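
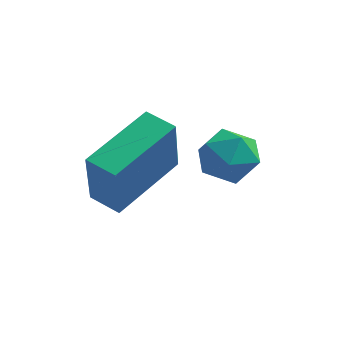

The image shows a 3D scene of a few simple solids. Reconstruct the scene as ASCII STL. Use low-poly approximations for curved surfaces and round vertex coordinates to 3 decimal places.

solid 
facet normal -0.895 0.420 0.151
outer loop
vertex 0.769 -0.248 -0.65
vertex 1.744 1.644 -0.136
vertex 0.711 0.254 -2.388
endloop
endfacet
facet normal -0.445 -0.864 -0.235
outer loop
vertex 1.516 -0.124 -2.524
vertex 0.769 -0.248 -0.65
vertex 0.711 0.254 -2.388
endloop
endfacet
facet normal -0.895 0.420 0.151
outer loop
vertex 0.711 0.254 -2.388
vertex 1.744 1.644 -0.136
vertex 1.686 2.146 -1.874
endloop
endfacet
facet normal -0.032 0.277 -0.960
outer loop
vertex 1.686 2.146 -1.874
vertex 1.516 -0.124 -2.524
vertex 0.711 0.254 -2.388
endloop
endfacet
facet normal 0.032 -0.277 0.960
outer loop
vertex 0.769 -0.248 -0.65
vertex 2.549 1.266 -0.272
vertex 1.744 1.644 -0.136
endloop
endfacet
facet normal -0.445 -0.864 -0.235
outer loop
vertex 1.574 -0.626 -0.786
vertex 0.769 -0.248 -0.65
vertex 1.516 -0.124 -2.524
endloop
endfacet
facet normal 0.032 -0.277 0.960
outer loop
vertex 1.574 -0.626 -0.786
vertex 2.549 1.266 -0.272
vertex 0.769 -0.248 -0.65
endloop
endfacet
facet normal 0.445 0.864 0.235
outer loop
vertex 1.744 1.644 -0.136
vertex 2.549 1.266 -0.272
vertex 1.686 2.146 -1.874
endloop
endfacet
facet normal -0.032 0.277 -0.960
outer loop
vertex 2.491 1.768 -2.01
vertex 1.516 -0.124 -2.524
vertex 1.686 2.146 -1.874
endloop
endfacet
facet normal 0.445 0.864 0.235
outer loop
vertex 1.686 2.146 -1.874
vertex 2.549 1.266 -0.272
vertex 2.491 1.768 -2.01
endloop
endfacet
facet normal 0.895 -0.420 -0.151
outer loop
vertex 2.491 1.768 -2.01
vertex 1.574 -0.626 -0.786
vertex 1.516 -0.124 -2.524
endloop
endfacet
facet normal 0.895 -0.420 -0.151
outer loop
vertex 2.549 1.266 -0.272
vertex 1.574 -0.626 -0.786
vertex 2.491 1.768 -2.01
endloop
endfacet
facet normal -0.250 0.090 0.964
outer loop
vertex 3.582 1.66 -0.464
vertex 3.358 0.838 -0.445
vertex 4.158 1.066 -0.259
endloop
endfacet
facet normal 0.276 0.541 0.794
outer loop
vertex 3.582 1.66 -0.464
vertex 4.158 1.066 -0.259
vertex 4.374 1.71 -0.773
endloop
endfacet
facet normal 0.043 0.963 0.267
outer loop
vertex 3.582 1.66 -0.464
vertex 4.374 1.71 -0.773
vertex 3.708 1.88 -1.277
endloop
endfacet
facet normal -0.627 0.771 0.112
outer loop
vertex 3.582 1.66 -0.464
vertex 3.708 1.88 -1.277
vertex 3.081 1.341 -1.074
endloop
endfacet
facet normal -0.808 0.233 0.542
outer loop
vertex 3.582 1.66 -0.464
vertex 3.081 1.341 -1.074
vertex 3.358 0.838 -0.445
endloop
endfacet
facet normal 0.824 0.157 0.544
outer loop
vertex 4.374 1.71 -0.773
vertex 4.158 1.066 -0.259
vertex 4.639 0.919 -0.946
endloop
endfacet
facet normal -0.027 -0.572 0.820
outer loop
vertex 4.158 1.066 -0.259
vertex 3.358 0.838 -0.445
vertex 4.012 0.38 -0.743
endloop
endfacet
facet normal -0.930 -0.341 0.137
outer loop
vertex 3.358 0.838 -0.445
vertex 3.081 1.341 -1.074
vertex 3.346 0.55 -1.247
endloop
endfacet
facet normal -0.637 0.530 -0.559
outer loop
vertex 3.081 1.341 -1.074
vertex 3.708 1.88 -1.277
vertex 3.562 1.194 -1.761
endloop
endfacet
facet normal 0.447 0.840 -0.308
outer loop
vertex 3.708 1.88 -1.277
vertex 4.374 1.71 -0.773
vertex 4.362 1.422 -1.575
endloop
endfacet
facet normal 0.627 -0.771 -0.112
outer loop
vertex 4.138 0.6 -1.556
vertex 4.639 0.919 -0.946
vertex 4.012 0.38 -0.743
endloop
endfacet
facet normal -0.043 -0.963 -0.267
outer loop
vertex 4.138 0.6 -1.556
vertex 4.012 0.38 -0.743
vertex 3.346 0.55 -1.247
endloop
endfacet
facet normal -0.276 -0.541 -0.794
outer loop
vertex 4.138 0.6 -1.556
vertex 3.346 0.55 -1.247
vertex 3.562 1.194 -1.761
endloop
endfacet
facet normal 0.250 -0.090 -0.964
outer loop
vertex 4.138 0.6 -1.556
vertex 3.562 1.194 -1.761
vertex 4.362 1.422 -1.575
endloop
endfacet
facet normal 0.808 -0.233 -0.542
outer loop
vertex 4.138 0.6 -1.556
vertex 4.362 1.422 -1.575
vertex 4.639 0.919 -0.946
endloop
endfacet
facet normal 0.637 -0.530 0.559
outer loop
vertex 4.012 0.38 -0.743
vertex 4.639 0.919 -0.946
vertex 4.158 1.066 -0.259
endloop
endfacet
facet normal -0.447 -0.840 0.308
outer loop
vertex 3.346 0.55 -1.247
vertex 4.012 0.38 -0.743
vertex 3.358 0.838 -0.445
endloop
endfacet
facet normal -0.824 -0.157 -0.544
outer loop
vertex 3.562 1.194 -1.761
vertex 3.346 0.55 -1.247
vertex 3.081 1.341 -1.074
endloop
endfacet
facet normal 0.027 0.572 -0.820
outer loop
vertex 4.362 1.422 -1.575
vertex 3.562 1.194 -1.761
vertex 3.708 1.88 -1.277
endloop
endfacet
facet normal 0.930 0.341 -0.137
outer loop
vertex 4.639 0.919 -0.946
vertex 4.362 1.422 -1.575
vertex 4.374 1.71 -0.773
endloop
endfacet

endsolid


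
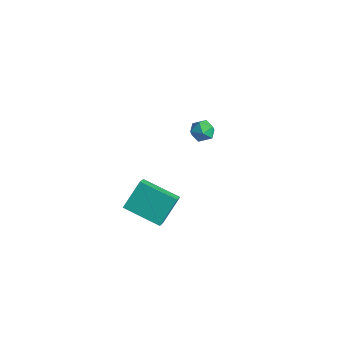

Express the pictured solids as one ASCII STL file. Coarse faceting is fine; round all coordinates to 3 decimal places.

solid 
facet normal -0.515 0.609 -0.604
outer loop
vertex 2.096 -2.942 3.215
vertex 3.609 -2.211 2.662
vertex 2.182 -3.931 2.145
endloop
endfacet
facet normal -0.855 -0.413 0.313
outer loop
vertex 2.671 -4.509 2.718
vertex 2.096 -2.942 3.215
vertex 2.182 -3.931 2.145
endloop
endfacet
facet normal -0.515 0.609 -0.604
outer loop
vertex 2.182 -3.931 2.145
vertex 3.609 -2.211 2.662
vertex 3.696 -3.2 1.591
endloop
endfacet
facet normal 0.059 -0.677 -0.733
outer loop
vertex 3.696 -3.2 1.591
vertex 2.671 -4.509 2.718
vertex 2.182 -3.931 2.145
endloop
endfacet
facet normal -0.059 0.677 0.733
outer loop
vertex 2.096 -2.942 3.215
vertex 4.098 -2.789 3.235
vertex 3.609 -2.211 2.662
endloop
endfacet
facet normal -0.856 -0.413 0.312
outer loop
vertex 2.584 -3.52 3.789
vertex 2.096 -2.942 3.215
vertex 2.671 -4.509 2.718
endloop
endfacet
facet normal -0.059 0.678 0.733
outer loop
vertex 2.584 -3.52 3.789
vertex 4.098 -2.789 3.235
vertex 2.096 -2.942 3.215
endloop
endfacet
facet normal 0.855 0.414 -0.313
outer loop
vertex 3.609 -2.211 2.662
vertex 4.098 -2.789 3.235
vertex 3.696 -3.2 1.591
endloop
endfacet
facet normal 0.060 -0.678 -0.733
outer loop
vertex 4.184 -3.778 2.165
vertex 2.671 -4.509 2.718
vertex 3.696 -3.2 1.591
endloop
endfacet
facet normal 0.856 0.412 -0.312
outer loop
vertex 3.696 -3.2 1.591
vertex 4.098 -2.789 3.235
vertex 4.184 -3.778 2.165
endloop
endfacet
facet normal 0.515 -0.609 0.604
outer loop
vertex 4.184 -3.778 2.165
vertex 2.584 -3.52 3.789
vertex 2.671 -4.509 2.718
endloop
endfacet
facet normal 0.515 -0.609 0.604
outer loop
vertex 4.098 -2.789 3.235
vertex 2.584 -3.52 3.789
vertex 4.184 -3.778 2.165
endloop
endfacet
facet normal -0.353 0.930 -0.107
outer loop
vertex 0.194 2.665 1.741
vertex -0.385 2.429 1.598
vertex -0.232 2.557 2.208
endloop
endfacet
facet normal 0.176 0.912 0.371
outer loop
vertex 0.194 2.665 1.741
vertex -0.232 2.557 2.208
vertex 0.384 2.403 2.294
endloop
endfacet
facet normal 0.757 0.651 0.048
outer loop
vertex 0.194 2.665 1.741
vertex 0.384 2.403 2.294
vertex 0.612 2.179 1.737
endloop
endfacet
facet normal 0.587 0.510 -0.628
outer loop
vertex 0.194 2.665 1.741
vertex 0.612 2.179 1.737
vertex 0.137 2.196 1.307
endloop
endfacet
facet normal -0.099 0.682 -0.724
outer loop
vertex 0.194 2.665 1.741
vertex 0.137 2.196 1.307
vertex -0.385 2.429 1.598
endloop
endfacet
facet normal -0.010 0.456 0.890
outer loop
vertex 0.384 2.403 2.294
vertex -0.232 2.557 2.208
vertex -0.077 2.004 2.493
endloop
endfacet
facet normal -0.866 0.486 0.115
outer loop
vertex -0.232 2.557 2.208
vertex -0.385 2.429 1.598
vertex -0.552 2.021 2.063
endloop
endfacet
facet normal -0.456 0.085 -0.886
outer loop
vertex -0.385 2.429 1.598
vertex 0.137 2.196 1.307
vertex -0.324 1.797 1.506
endloop
endfacet
facet normal 0.655 -0.193 -0.731
outer loop
vertex 0.137 2.196 1.307
vertex 0.612 2.179 1.737
vertex 0.292 1.643 1.592
endloop
endfacet
facet normal 0.930 0.036 0.366
outer loop
vertex 0.612 2.179 1.737
vertex 0.384 2.403 2.294
vertex 0.445 1.771 2.202
endloop
endfacet
facet normal -0.587 -0.510 0.628
outer loop
vertex -0.134 1.535 2.059
vertex -0.077 2.004 2.493
vertex -0.552 2.021 2.063
endloop
endfacet
facet normal -0.757 -0.651 -0.048
outer loop
vertex -0.134 1.535 2.059
vertex -0.552 2.021 2.063
vertex -0.324 1.797 1.506
endloop
endfacet
facet normal -0.176 -0.912 -0.371
outer loop
vertex -0.134 1.535 2.059
vertex -0.324 1.797 1.506
vertex 0.292 1.643 1.592
endloop
endfacet
facet normal 0.353 -0.930 0.107
outer loop
vertex -0.134 1.535 2.059
vertex 0.292 1.643 1.592
vertex 0.445 1.771 2.202
endloop
endfacet
facet normal 0.099 -0.682 0.724
outer loop
vertex -0.134 1.535 2.059
vertex 0.445 1.771 2.202
vertex -0.077 2.004 2.493
endloop
endfacet
facet normal -0.655 0.193 0.731
outer loop
vertex -0.552 2.021 2.063
vertex -0.077 2.004 2.493
vertex -0.232 2.557 2.208
endloop
endfacet
facet normal -0.930 -0.036 -0.366
outer loop
vertex -0.324 1.797 1.506
vertex -0.552 2.021 2.063
vertex -0.385 2.429 1.598
endloop
endfacet
facet normal 0.010 -0.456 -0.890
outer loop
vertex 0.292 1.643 1.592
vertex -0.324 1.797 1.506
vertex 0.137 2.196 1.307
endloop
endfacet
facet normal 0.866 -0.486 -0.115
outer loop
vertex 0.445 1.771 2.202
vertex 0.292 1.643 1.592
vertex 0.612 2.179 1.737
endloop
endfacet
facet normal 0.456 -0.085 0.886
outer loop
vertex -0.077 2.004 2.493
vertex 0.445 1.771 2.202
vertex 0.384 2.403 2.294
endloop
endfacet

endsolid


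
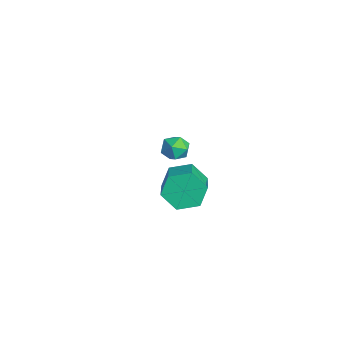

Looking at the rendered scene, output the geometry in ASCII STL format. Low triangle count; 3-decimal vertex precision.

solid 
facet normal -0.864 0.243 -0.441
outer loop
vertex 2.571 -2.715 2.052
vertex 2.039 -3.305 2.768
vertex 2.23 -2.271 2.964
endloop
endfacet
facet normal 0.390 0.877 -0.281
outer loop
vertex 2.571 -2.715 2.052
vertex 2.23 -2.271 2.964
vertex 4.454 -3.244 3.016
endloop
endfacet
facet normal 0.390 0.877 -0.281
outer loop
vertex 4.454 -3.244 3.016
vertex 2.23 -2.271 2.964
vertex 4.112 -2.8 3.927
endloop
endfacet
facet normal 0.863 -0.243 0.442
outer loop
vertex 4.454 -3.244 3.016
vertex 4.112 -2.8 3.927
vertex 3.921 -3.835 3.732
endloop
endfacet
facet normal -0.863 0.243 -0.442
outer loop
vertex 2.23 -2.271 2.964
vertex 2.039 -3.305 2.768
vertex 1.697 -2.861 3.68
endloop
endfacet
facet normal -0.081 0.798 0.597
outer loop
vertex 2.23 -2.271 2.964
vertex 1.697 -2.861 3.68
vertex 4.112 -2.8 3.927
endloop
endfacet
facet normal -0.081 0.797 0.598
outer loop
vertex 4.112 -2.8 3.927
vertex 1.697 -2.861 3.68
vertex 3.58 -3.391 4.643
endloop
endfacet
facet normal 0.864 -0.243 0.442
outer loop
vertex 4.112 -2.8 3.927
vertex 3.58 -3.391 4.643
vertex 3.921 -3.835 3.732
endloop
endfacet
facet normal -0.863 0.243 -0.442
outer loop
vertex 1.697 -2.861 3.68
vertex 2.039 -3.305 2.768
vertex 1.506 -3.896 3.484
endloop
endfacet
facet normal -0.471 -0.079 0.878
outer loop
vertex 1.697 -2.861 3.68
vertex 1.506 -3.896 3.484
vertex 3.58 -3.391 4.643
endloop
endfacet
facet normal -0.472 -0.079 0.878
outer loop
vertex 3.58 -3.391 4.643
vertex 1.506 -3.896 3.484
vertex 3.389 -4.425 4.448
endloop
endfacet
facet normal 0.864 -0.243 0.442
outer loop
vertex 3.58 -3.391 4.643
vertex 3.389 -4.425 4.448
vertex 3.921 -3.835 3.732
endloop
endfacet
facet normal -0.863 0.243 -0.442
outer loop
vertex 1.506 -3.896 3.484
vertex 2.039 -3.305 2.768
vertex 1.848 -4.34 2.573
endloop
endfacet
facet normal -0.390 -0.877 0.281
outer loop
vertex 1.506 -3.896 3.484
vertex 1.848 -4.34 2.573
vertex 3.389 -4.425 4.448
endloop
endfacet
facet normal -0.390 -0.877 0.281
outer loop
vertex 3.389 -4.425 4.448
vertex 1.848 -4.34 2.573
vertex 3.73 -4.869 3.536
endloop
endfacet
facet normal 0.864 -0.243 0.441
outer loop
vertex 3.389 -4.425 4.448
vertex 3.73 -4.869 3.536
vertex 3.921 -3.835 3.732
endloop
endfacet
facet normal -0.864 0.243 -0.442
outer loop
vertex 1.848 -4.34 2.573
vertex 2.039 -3.305 2.768
vertex 2.38 -3.749 1.857
endloop
endfacet
facet normal 0.082 -0.798 -0.598
outer loop
vertex 1.848 -4.34 2.573
vertex 2.38 -3.749 1.857
vertex 3.73 -4.869 3.536
endloop
endfacet
facet normal 0.081 -0.798 -0.597
outer loop
vertex 3.73 -4.869 3.536
vertex 2.38 -3.749 1.857
vertex 4.263 -4.279 2.82
endloop
endfacet
facet normal 0.863 -0.243 0.442
outer loop
vertex 3.73 -4.869 3.536
vertex 4.263 -4.279 2.82
vertex 3.921 -3.835 3.732
endloop
endfacet
facet normal -0.864 0.243 -0.442
outer loop
vertex 2.38 -3.749 1.857
vertex 2.039 -3.305 2.768
vertex 2.571 -2.715 2.052
endloop
endfacet
facet normal 0.471 0.079 -0.878
outer loop
vertex 2.38 -3.749 1.857
vertex 2.571 -2.715 2.052
vertex 4.263 -4.279 2.82
endloop
endfacet
facet normal 0.472 0.079 -0.878
outer loop
vertex 4.263 -4.279 2.82
vertex 2.571 -2.715 2.052
vertex 4.454 -3.244 3.016
endloop
endfacet
facet normal 0.863 -0.243 0.442
outer loop
vertex 4.263 -4.279 2.82
vertex 4.454 -3.244 3.016
vertex 3.921 -3.835 3.732
endloop
endfacet
facet normal -0.491 0.653 0.576
outer loop
vertex -2.737 -1.76 1.578
vertex -3.282 -2.33 1.76
vertex -2.622 -2.24 2.22
endloop
endfacet
facet normal 0.207 0.801 0.562
outer loop
vertex -2.737 -1.76 1.578
vertex -2.622 -2.24 2.22
vertex -2.001 -2.059 1.733
endloop
endfacet
facet normal 0.395 0.911 -0.118
outer loop
vertex -2.737 -1.76 1.578
vertex -2.001 -2.059 1.733
vertex -2.277 -2.038 0.972
endloop
endfacet
facet normal -0.188 0.831 -0.524
outer loop
vertex -2.737 -1.76 1.578
vertex -2.277 -2.038 0.972
vertex -3.069 -2.206 0.989
endloop
endfacet
facet normal -0.734 0.672 -0.095
outer loop
vertex -2.737 -1.76 1.578
vertex -3.069 -2.206 0.989
vertex -3.282 -2.33 1.76
endloop
endfacet
facet normal 0.559 0.227 0.797
outer loop
vertex -2.001 -2.059 1.733
vertex -2.622 -2.24 2.22
vertex -2.091 -2.814 2.011
endloop
endfacet
facet normal -0.571 -0.012 0.821
outer loop
vertex -2.622 -2.24 2.22
vertex -3.282 -2.33 1.76
vertex -2.883 -2.982 2.028
endloop
endfacet
facet normal -0.964 0.018 -0.264
outer loop
vertex -3.282 -2.33 1.76
vertex -3.069 -2.206 0.989
vertex -3.159 -2.961 1.267
endloop
endfacet
facet normal -0.079 0.276 -0.958
outer loop
vertex -3.069 -2.206 0.989
vertex -2.277 -2.038 0.972
vertex -2.538 -2.78 0.78
endloop
endfacet
facet normal 0.863 0.404 -0.302
outer loop
vertex -2.277 -2.038 0.972
vertex -2.001 -2.059 1.733
vertex -1.878 -2.69 1.24
endloop
endfacet
facet normal 0.188 -0.831 0.524
outer loop
vertex -2.423 -3.26 1.422
vertex -2.091 -2.814 2.011
vertex -2.883 -2.982 2.028
endloop
endfacet
facet normal -0.395 -0.911 0.118
outer loop
vertex -2.423 -3.26 1.422
vertex -2.883 -2.982 2.028
vertex -3.159 -2.961 1.267
endloop
endfacet
facet normal -0.207 -0.801 -0.562
outer loop
vertex -2.423 -3.26 1.422
vertex -3.159 -2.961 1.267
vertex -2.538 -2.78 0.78
endloop
endfacet
facet normal 0.491 -0.653 -0.576
outer loop
vertex -2.423 -3.26 1.422
vertex -2.538 -2.78 0.78
vertex -1.878 -2.69 1.24
endloop
endfacet
facet normal 0.734 -0.672 0.095
outer loop
vertex -2.423 -3.26 1.422
vertex -1.878 -2.69 1.24
vertex -2.091 -2.814 2.011
endloop
endfacet
facet normal 0.079 -0.276 0.958
outer loop
vertex -2.883 -2.982 2.028
vertex -2.091 -2.814 2.011
vertex -2.622 -2.24 2.22
endloop
endfacet
facet normal -0.863 -0.404 0.302
outer loop
vertex -3.159 -2.961 1.267
vertex -2.883 -2.982 2.028
vertex -3.282 -2.33 1.76
endloop
endfacet
facet normal -0.559 -0.227 -0.797
outer loop
vertex -2.538 -2.78 0.78
vertex -3.159 -2.961 1.267
vertex -3.069 -2.206 0.989
endloop
endfacet
facet normal 0.571 0.012 -0.821
outer loop
vertex -1.878 -2.69 1.24
vertex -2.538 -2.78 0.78
vertex -2.277 -2.038 0.972
endloop
endfacet
facet normal 0.964 -0.018 0.264
outer loop
vertex -2.091 -2.814 2.011
vertex -1.878 -2.69 1.24
vertex -2.001 -2.059 1.733
endloop
endfacet

endsolid


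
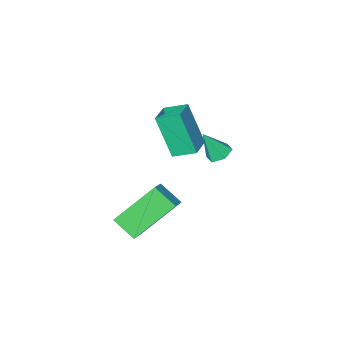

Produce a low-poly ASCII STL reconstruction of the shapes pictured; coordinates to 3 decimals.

solid 
facet normal -0.426 0.246 -0.871
outer loop
vertex -3.765 -0.926 -0.559
vertex -4.214 -1.134 -0.398
vertex -4.112 -0.632 -0.306
endloop
endfacet
facet normal 0.723 0.650 0.236
outer loop
vertex -3.765 -0.926 -0.559
vertex -4.112 -0.632 -0.306
vertex -3.706 -1.426 0.638
endloop
endfacet
facet normal -0.427 0.246 -0.870
outer loop
vertex -4.112 -0.632 -0.306
vertex -4.214 -1.134 -0.398
vertex -4.56 -0.84 -0.145
endloop
endfacet
facet normal -0.104 0.739 0.666
outer loop
vertex -4.112 -0.632 -0.306
vertex -4.56 -0.84 -0.145
vertex -3.706 -1.426 0.638
endloop
endfacet
facet normal -0.427 0.246 -0.870
outer loop
vertex -4.56 -0.84 -0.145
vertex -4.214 -1.134 -0.398
vertex -4.663 -1.341 -0.236
endloop
endfacet
facet normal -0.674 0.004 0.739
outer loop
vertex -4.56 -0.84 -0.145
vertex -4.663 -1.341 -0.236
vertex -3.706 -1.426 0.638
endloop
endfacet
facet normal -0.427 0.246 -0.870
outer loop
vertex -4.663 -1.341 -0.236
vertex -4.214 -1.134 -0.398
vertex -4.317 -1.635 -0.489
endloop
endfacet
facet normal -0.421 -0.823 0.381
outer loop
vertex -4.663 -1.341 -0.236
vertex -4.317 -1.635 -0.489
vertex -3.706 -1.426 0.638
endloop
endfacet
facet normal -0.427 0.246 -0.870
outer loop
vertex -4.317 -1.635 -0.489
vertex -4.214 -1.134 -0.398
vertex -3.868 -1.428 -0.651
endloop
endfacet
facet normal 0.403 -0.914 -0.049
outer loop
vertex -4.317 -1.635 -0.489
vertex -3.868 -1.428 -0.651
vertex -3.706 -1.426 0.638
endloop
endfacet
facet normal -0.426 0.247 -0.870
outer loop
vertex -3.868 -1.428 -0.651
vertex -4.214 -1.134 -0.398
vertex -3.765 -0.926 -0.559
endloop
endfacet
facet normal 0.976 -0.178 -0.122
outer loop
vertex -3.868 -1.428 -0.651
vertex -3.765 -0.926 -0.559
vertex -3.706 -1.426 0.638
endloop
endfacet
facet normal -0.650 0.659 0.378
outer loop
vertex -3.003 -1.278 2.608
vertex -2.293 -0.667 2.762
vertex -3.245 -0.586 0.986
endloop
endfacet
facet normal -0.748 -0.643 -0.163
outer loop
vertex -2.647 -1.193 0.638
vertex -3.003 -1.278 2.608
vertex -3.245 -0.586 0.986
endloop
endfacet
facet normal -0.649 0.660 0.378
outer loop
vertex -3.245 -0.586 0.986
vertex -2.293 -0.667 2.762
vertex -2.534 0.025 1.14
endloop
endfacet
facet normal -0.136 0.388 -0.911
outer loop
vertex -2.534 0.025 1.14
vertex -2.647 -1.193 0.638
vertex -3.245 -0.586 0.986
endloop
endfacet
facet normal 0.136 -0.388 0.911
outer loop
vertex -3.003 -1.278 2.608
vertex -1.695 -1.274 2.414
vertex -2.293 -0.667 2.762
endloop
endfacet
facet normal -0.749 -0.643 -0.163
outer loop
vertex -2.406 -1.885 2.26
vertex -3.003 -1.278 2.608
vertex -2.647 -1.193 0.638
endloop
endfacet
facet normal 0.136 -0.388 0.911
outer loop
vertex -2.406 -1.885 2.26
vertex -1.695 -1.274 2.414
vertex -3.003 -1.278 2.608
endloop
endfacet
facet normal 0.748 0.643 0.163
outer loop
vertex -2.293 -0.667 2.762
vertex -1.695 -1.274 2.414
vertex -2.534 0.025 1.14
endloop
endfacet
facet normal -0.136 0.388 -0.911
outer loop
vertex -1.937 -0.582 0.792
vertex -2.647 -1.193 0.638
vertex -2.534 0.025 1.14
endloop
endfacet
facet normal 0.748 0.643 0.163
outer loop
vertex -2.534 0.025 1.14
vertex -1.695 -1.274 2.414
vertex -1.937 -0.582 0.792
endloop
endfacet
facet normal 0.650 -0.660 -0.378
outer loop
vertex -1.937 -0.582 0.792
vertex -2.406 -1.885 2.26
vertex -2.647 -1.193 0.638
endloop
endfacet
facet normal 0.649 -0.660 -0.378
outer loop
vertex -1.695 -1.274 2.414
vertex -2.406 -1.885 2.26
vertex -1.937 -0.582 0.792
endloop
endfacet
facet normal -0.696 0.195 0.691
outer loop
vertex -1.276 -0.634 -0.589
vertex -1.602 0.18 -1.148
vertex -1.812 -1.124 -0.991
endloop
endfacet
facet normal 0.313 -0.783 0.537
outer loop
vertex -0.398 -1.52 -2.392
vertex -1.276 -0.634 -0.589
vertex -1.812 -1.124 -0.991
endloop
endfacet
facet normal -0.696 0.195 0.691
outer loop
vertex -1.812 -1.124 -0.991
vertex -1.602 0.18 -1.148
vertex -2.138 -0.31 -1.55
endloop
endfacet
facet normal -0.645 -0.591 -0.484
outer loop
vertex -2.138 -0.31 -1.55
vertex -0.398 -1.52 -2.392
vertex -1.812 -1.124 -0.991
endloop
endfacet
facet normal 0.645 0.591 0.484
outer loop
vertex -1.276 -0.634 -0.589
vertex -0.188 -0.216 -2.549
vertex -1.602 0.18 -1.148
endloop
endfacet
facet normal 0.313 -0.783 0.537
outer loop
vertex 0.138 -1.03 -1.99
vertex -1.276 -0.634 -0.589
vertex -0.398 -1.52 -2.392
endloop
endfacet
facet normal 0.645 0.591 0.484
outer loop
vertex 0.138 -1.03 -1.99
vertex -0.188 -0.216 -2.549
vertex -1.276 -0.634 -0.589
endloop
endfacet
facet normal -0.313 0.783 -0.537
outer loop
vertex -1.602 0.18 -1.148
vertex -0.188 -0.216 -2.549
vertex -2.138 -0.31 -1.55
endloop
endfacet
facet normal -0.645 -0.591 -0.484
outer loop
vertex -0.724 -0.706 -2.951
vertex -0.398 -1.52 -2.392
vertex -2.138 -0.31 -1.55
endloop
endfacet
facet normal -0.313 0.783 -0.537
outer loop
vertex -2.138 -0.31 -1.55
vertex -0.188 -0.216 -2.549
vertex -0.724 -0.706 -2.951
endloop
endfacet
facet normal 0.696 -0.195 -0.691
outer loop
vertex -0.724 -0.706 -2.951
vertex 0.138 -1.03 -1.99
vertex -0.398 -1.52 -2.392
endloop
endfacet
facet normal 0.696 -0.195 -0.691
outer loop
vertex -0.188 -0.216 -2.549
vertex 0.138 -1.03 -1.99
vertex -0.724 -0.706 -2.951
endloop
endfacet

endsolid


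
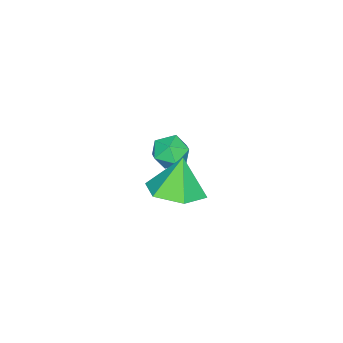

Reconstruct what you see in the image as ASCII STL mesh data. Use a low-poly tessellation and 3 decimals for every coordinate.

solid 
facet normal -0.715 0.499 0.489
outer loop
vertex -3.086 0.529 -3.394
vertex -2.787 0.266 -2.689
vertex -2.52 0.961 -3.008
endloop
endfacet
facet normal -0.549 0.827 -0.121
outer loop
vertex -3.086 0.529 -3.394
vertex -2.52 0.961 -3.008
vertex -2.481 0.869 -3.811
endloop
endfacet
facet normal -0.659 0.367 -0.656
outer loop
vertex -3.086 0.529 -3.394
vertex -2.481 0.869 -3.811
vertex -2.723 0.117 -3.989
endloop
endfacet
facet normal -0.894 -0.245 -0.376
outer loop
vertex -3.086 0.529 -3.394
vertex -2.723 0.117 -3.989
vertex -2.912 -0.256 -3.296
endloop
endfacet
facet normal -0.929 -0.164 0.333
outer loop
vertex -3.086 0.529 -3.394
vertex -2.912 -0.256 -3.296
vertex -2.787 0.266 -2.689
endloop
endfacet
facet normal 0.148 0.983 -0.106
outer loop
vertex -2.481 0.869 -3.811
vertex -2.52 0.961 -3.008
vertex -1.808 0.816 -3.364
endloop
endfacet
facet normal -0.121 0.452 0.884
outer loop
vertex -2.52 0.961 -3.008
vertex -2.787 0.266 -2.689
vertex -1.997 0.443 -2.671
endloop
endfacet
facet normal -0.467 -0.621 0.630
outer loop
vertex -2.787 0.266 -2.689
vertex -2.912 -0.256 -3.296
vertex -2.239 -0.309 -2.849
endloop
endfacet
facet normal -0.411 -0.751 -0.516
outer loop
vertex -2.912 -0.256 -3.296
vertex -2.723 0.117 -3.989
vertex -2.2 -0.401 -3.652
endloop
endfacet
facet normal -0.032 0.240 -0.970
outer loop
vertex -2.723 0.117 -3.989
vertex -2.481 0.869 -3.811
vertex -1.933 0.294 -3.971
endloop
endfacet
facet normal 0.894 0.245 0.376
outer loop
vertex -1.634 0.031 -3.266
vertex -1.808 0.816 -3.364
vertex -1.997 0.443 -2.671
endloop
endfacet
facet normal 0.659 -0.367 0.656
outer loop
vertex -1.634 0.031 -3.266
vertex -1.997 0.443 -2.671
vertex -2.239 -0.309 -2.849
endloop
endfacet
facet normal 0.549 -0.827 0.121
outer loop
vertex -1.634 0.031 -3.266
vertex -2.239 -0.309 -2.849
vertex -2.2 -0.401 -3.652
endloop
endfacet
facet normal 0.715 -0.499 -0.489
outer loop
vertex -1.634 0.031 -3.266
vertex -2.2 -0.401 -3.652
vertex -1.933 0.294 -3.971
endloop
endfacet
facet normal 0.929 0.164 -0.333
outer loop
vertex -1.634 0.031 -3.266
vertex -1.933 0.294 -3.971
vertex -1.808 0.816 -3.364
endloop
endfacet
facet normal 0.411 0.751 0.516
outer loop
vertex -1.997 0.443 -2.671
vertex -1.808 0.816 -3.364
vertex -2.52 0.961 -3.008
endloop
endfacet
facet normal 0.032 -0.240 0.970
outer loop
vertex -2.239 -0.309 -2.849
vertex -1.997 0.443 -2.671
vertex -2.787 0.266 -2.689
endloop
endfacet
facet normal -0.148 -0.983 0.106
outer loop
vertex -2.2 -0.401 -3.652
vertex -2.239 -0.309 -2.849
vertex -2.912 -0.256 -3.296
endloop
endfacet
facet normal 0.121 -0.452 -0.884
outer loop
vertex -1.933 0.294 -3.971
vertex -2.2 -0.401 -3.652
vertex -2.723 0.117 -3.989
endloop
endfacet
facet normal 0.467 0.621 -0.630
outer loop
vertex -1.808 0.816 -3.364
vertex -1.933 0.294 -3.971
vertex -2.481 0.869 -3.811
endloop
endfacet
facet normal 0.308 -0.001 -0.952
outer loop
vertex 2.497 3.623 -0.875
vertex 1.739 2.879 -1.119
vertex 1.505 3.941 -1.196
endloop
endfacet
facet normal 0.070 0.809 0.584
outer loop
vertex 2.497 3.623 -0.875
vertex 1.505 3.941 -1.196
vertex 1.281 2.881 0.299
endloop
endfacet
facet normal 0.308 -0.001 -0.952
outer loop
vertex 1.505 3.941 -1.196
vertex 1.739 2.879 -1.119
vertex 0.747 3.197 -1.44
endloop
endfacet
facet normal -0.713 0.618 0.331
outer loop
vertex 1.505 3.941 -1.196
vertex 0.747 3.197 -1.44
vertex 1.281 2.881 0.299
endloop
endfacet
facet normal 0.308 -0.001 -0.952
outer loop
vertex 0.747 3.197 -1.44
vertex 1.739 2.879 -1.119
vertex 0.981 2.135 -1.363
endloop
endfacet
facet normal -0.948 -0.190 0.256
outer loop
vertex 0.747 3.197 -1.44
vertex 0.981 2.135 -1.363
vertex 1.281 2.881 0.299
endloop
endfacet
facet normal 0.308 -0.001 -0.952
outer loop
vertex 0.981 2.135 -1.363
vertex 1.739 2.879 -1.119
vertex 1.973 1.817 -1.042
endloop
endfacet
facet normal -0.399 -0.807 0.434
outer loop
vertex 0.981 2.135 -1.363
vertex 1.973 1.817 -1.042
vertex 1.281 2.881 0.299
endloop
endfacet
facet normal 0.308 -0.001 -0.952
outer loop
vertex 1.973 1.817 -1.042
vertex 1.739 2.879 -1.119
vertex 2.731 2.561 -0.798
endloop
endfacet
facet normal 0.384 -0.617 0.687
outer loop
vertex 1.973 1.817 -1.042
vertex 2.731 2.561 -0.798
vertex 1.281 2.881 0.299
endloop
endfacet
facet normal 0.308 -0.001 -0.952
outer loop
vertex 2.731 2.561 -0.798
vertex 1.739 2.879 -1.119
vertex 2.497 3.623 -0.875
endloop
endfacet
facet normal 0.619 0.192 0.762
outer loop
vertex 2.731 2.561 -0.798
vertex 2.497 3.623 -0.875
vertex 1.281 2.881 0.299
endloop
endfacet

endsolid


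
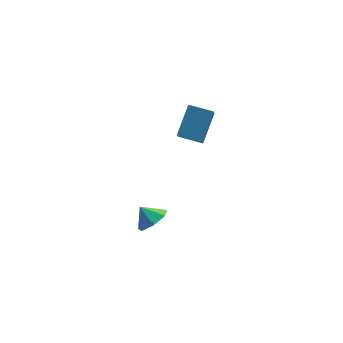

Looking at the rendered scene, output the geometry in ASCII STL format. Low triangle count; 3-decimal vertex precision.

solid 
facet normal -0.360 -0.555 0.750
outer loop
vertex 1.956 -0.486 3.992
vertex 0.965 0.462 4.218
vertex 0.752 -1.438 2.709
endloop
endfacet
facet normal 0.713 -0.682 -0.163
outer loop
vertex 1.215 -0.722 1.742
vertex 1.956 -0.486 3.992
vertex 0.752 -1.438 2.709
endloop
endfacet
facet normal -0.359 -0.555 0.750
outer loop
vertex 0.752 -1.438 2.709
vertex 0.965 0.462 4.218
vertex -0.239 -0.49 2.936
endloop
endfacet
facet normal -0.602 -0.476 -0.641
outer loop
vertex -0.239 -0.49 2.936
vertex 1.215 -0.722 1.742
vertex 0.752 -1.438 2.709
endloop
endfacet
facet normal 0.602 0.476 0.641
outer loop
vertex 1.956 -0.486 3.992
vertex 1.428 1.178 3.251
vertex 0.965 0.462 4.218
endloop
endfacet
facet normal 0.713 -0.682 -0.163
outer loop
vertex 2.419 0.23 3.024
vertex 1.956 -0.486 3.992
vertex 1.215 -0.722 1.742
endloop
endfacet
facet normal 0.602 0.476 0.640
outer loop
vertex 2.419 0.23 3.024
vertex 1.428 1.178 3.251
vertex 1.956 -0.486 3.992
endloop
endfacet
facet normal -0.713 0.682 0.163
outer loop
vertex 0.965 0.462 4.218
vertex 1.428 1.178 3.251
vertex -0.239 -0.49 2.936
endloop
endfacet
facet normal -0.602 -0.477 -0.641
outer loop
vertex 0.224 0.226 1.968
vertex 1.215 -0.722 1.742
vertex -0.239 -0.49 2.936
endloop
endfacet
facet normal -0.713 0.682 0.163
outer loop
vertex -0.239 -0.49 2.936
vertex 1.428 1.178 3.251
vertex 0.224 0.226 1.968
endloop
endfacet
facet normal 0.360 0.555 -0.750
outer loop
vertex 0.224 0.226 1.968
vertex 2.419 0.23 3.024
vertex 1.215 -0.722 1.742
endloop
endfacet
facet normal 0.360 0.555 -0.750
outer loop
vertex 1.428 1.178 3.251
vertex 2.419 0.23 3.024
vertex 0.224 0.226 1.968
endloop
endfacet
facet normal 0.359 -0.624 -0.695
outer loop
vertex -0.998 0.211 -4.355
vertex -1.704 -0.469 -4.109
vertex -1.753 0.269 -4.797
endloop
endfacet
facet normal 0.060 0.998 0.028
outer loop
vertex -0.998 0.211 -4.355
vertex -1.753 0.269 -4.797
vertex -2.116 0.249 -3.311
endloop
endfacet
facet normal 0.359 -0.623 -0.694
outer loop
vertex -1.753 0.269 -4.797
vertex -1.704 -0.469 -4.109
vertex -2.47 -0.229 -4.721
endloop
endfacet
facet normal -0.575 0.808 -0.130
outer loop
vertex -1.753 0.269 -4.797
vertex -2.47 -0.229 -4.721
vertex -2.116 0.249 -3.311
endloop
endfacet
facet normal 0.359 -0.624 -0.694
outer loop
vertex -2.47 -0.229 -4.721
vertex -1.704 -0.469 -4.109
vertex -2.61 -0.907 -4.184
endloop
endfacet
facet normal -0.944 0.302 0.135
outer loop
vertex -2.47 -0.229 -4.721
vertex -2.61 -0.907 -4.184
vertex -2.116 0.249 -3.311
endloop
endfacet
facet normal 0.359 -0.624 -0.694
outer loop
vertex -2.61 -0.907 -4.184
vertex -1.704 -0.469 -4.109
vertex -2.068 -1.255 -3.591
endloop
endfacet
facet normal -0.770 -0.140 0.622
outer loop
vertex -2.61 -0.907 -4.184
vertex -2.068 -1.255 -3.591
vertex -2.116 0.249 -3.311
endloop
endfacet
facet normal 0.359 -0.624 -0.694
outer loop
vertex -2.068 -1.255 -3.591
vertex -1.704 -0.469 -4.109
vertex -1.251 -1.011 -3.388
endloop
endfacet
facet normal -0.184 -0.186 0.965
outer loop
vertex -2.068 -1.255 -3.591
vertex -1.251 -1.011 -3.388
vertex -2.116 0.249 -3.311
endloop
endfacet
facet normal 0.359 -0.624 -0.694
outer loop
vertex -1.251 -1.011 -3.388
vertex -1.704 -0.469 -4.109
vertex -0.775 -0.359 -3.728
endloop
endfacet
facet normal 0.373 0.200 0.906
outer loop
vertex -1.251 -1.011 -3.388
vertex -0.775 -0.359 -3.728
vertex -2.116 0.249 -3.311
endloop
endfacet
facet normal 0.359 -0.624 -0.695
outer loop
vertex -0.775 -0.359 -3.728
vertex -1.704 -0.469 -4.109
vertex -0.998 0.211 -4.355
endloop
endfacet
facet normal 0.482 0.727 0.489
outer loop
vertex -0.775 -0.359 -3.728
vertex -0.998 0.211 -4.355
vertex -2.116 0.249 -3.311
endloop
endfacet

endsolid


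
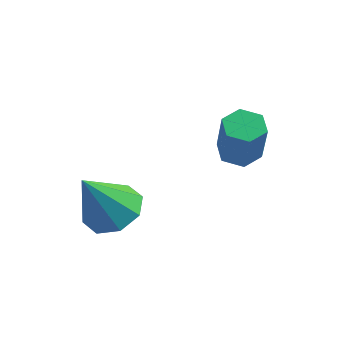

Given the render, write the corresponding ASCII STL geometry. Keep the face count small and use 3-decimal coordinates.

solid 
facet normal -0.222 0.279 -0.934
outer loop
vertex 2.182 2.928 -0.395
vertex 1.738 3.495 -0.12
vertex 2.485 3.623 -0.259
endloop
endfacet
facet normal 0.892 -0.328 -0.310
outer loop
vertex 2.182 2.928 -0.395
vertex 2.485 3.623 -0.259
vertex 2.585 2.419 1.305
endloop
endfacet
facet normal 0.892 -0.329 -0.310
outer loop
vertex 2.585 2.419 1.305
vertex 2.485 3.623 -0.259
vertex 2.888 3.113 1.441
endloop
endfacet
facet normal 0.222 -0.280 0.934
outer loop
vertex 2.585 2.419 1.305
vertex 2.888 3.113 1.441
vertex 2.142 2.985 1.58
endloop
endfacet
facet normal -0.222 0.280 -0.934
outer loop
vertex 2.485 3.623 -0.259
vertex 1.738 3.495 -0.12
vertex 2.042 4.189 0.016
endloop
endfacet
facet normal 0.787 0.617 -0.002
outer loop
vertex 2.485 3.623 -0.259
vertex 2.042 4.189 0.016
vertex 2.888 3.113 1.441
endloop
endfacet
facet normal 0.787 0.616 -0.002
outer loop
vertex 2.888 3.113 1.441
vertex 2.042 4.189 0.016
vertex 2.445 3.68 1.716
endloop
endfacet
facet normal 0.222 -0.280 0.934
outer loop
vertex 2.888 3.113 1.441
vertex 2.445 3.68 1.716
vertex 2.142 2.985 1.58
endloop
endfacet
facet normal -0.222 0.280 -0.934
outer loop
vertex 2.042 4.189 0.016
vertex 1.738 3.495 -0.12
vertex 1.295 4.061 0.155
endloop
endfacet
facet normal -0.105 0.946 0.308
outer loop
vertex 2.042 4.189 0.016
vertex 1.295 4.061 0.155
vertex 2.445 3.68 1.716
endloop
endfacet
facet normal -0.105 0.946 0.308
outer loop
vertex 2.445 3.68 1.716
vertex 1.295 4.061 0.155
vertex 1.698 3.552 1.855
endloop
endfacet
facet normal 0.222 -0.279 0.934
outer loop
vertex 2.445 3.68 1.716
vertex 1.698 3.552 1.855
vertex 2.142 2.985 1.58
endloop
endfacet
facet normal -0.222 0.280 -0.934
outer loop
vertex 1.295 4.061 0.155
vertex 1.738 3.495 -0.12
vertex 0.992 3.367 0.019
endloop
endfacet
facet normal -0.892 0.329 0.310
outer loop
vertex 1.295 4.061 0.155
vertex 0.992 3.367 0.019
vertex 1.698 3.552 1.855
endloop
endfacet
facet normal -0.892 0.328 0.310
outer loop
vertex 1.698 3.552 1.855
vertex 0.992 3.367 0.019
vertex 1.395 2.857 1.719
endloop
endfacet
facet normal 0.222 -0.279 0.934
outer loop
vertex 1.698 3.552 1.855
vertex 1.395 2.857 1.719
vertex 2.142 2.985 1.58
endloop
endfacet
facet normal -0.222 0.280 -0.934
outer loop
vertex 0.992 3.367 0.019
vertex 1.738 3.495 -0.12
vertex 1.435 2.8 -0.256
endloop
endfacet
facet normal -0.788 -0.616 0.002
outer loop
vertex 0.992 3.367 0.019
vertex 1.435 2.8 -0.256
vertex 1.395 2.857 1.719
endloop
endfacet
facet normal -0.787 -0.617 0.002
outer loop
vertex 1.395 2.857 1.719
vertex 1.435 2.8 -0.256
vertex 1.838 2.291 1.444
endloop
endfacet
facet normal 0.222 -0.280 0.934
outer loop
vertex 1.395 2.857 1.719
vertex 1.838 2.291 1.444
vertex 2.142 2.985 1.58
endloop
endfacet
facet normal -0.222 0.279 -0.934
outer loop
vertex 1.435 2.8 -0.256
vertex 1.738 3.495 -0.12
vertex 2.182 2.928 -0.395
endloop
endfacet
facet normal 0.105 -0.946 -0.308
outer loop
vertex 1.435 2.8 -0.256
vertex 2.182 2.928 -0.395
vertex 1.838 2.291 1.444
endloop
endfacet
facet normal 0.105 -0.946 -0.308
outer loop
vertex 1.838 2.291 1.444
vertex 2.182 2.928 -0.395
vertex 2.585 2.419 1.305
endloop
endfacet
facet normal 0.222 -0.280 0.934
outer loop
vertex 1.838 2.291 1.444
vertex 2.585 2.419 1.305
vertex 2.142 2.985 1.58
endloop
endfacet
facet normal 0.246 0.434 -0.867
outer loop
vertex -0.229 -0.975 -1.628
vertex -0.941 -0.174 -1.429
vertex 0.115 -0.339 -1.212
endloop
endfacet
facet normal 0.694 -0.617 0.370
outer loop
vertex -0.229 -0.975 -1.628
vertex 0.115 -0.339 -1.212
vertex -1.479 -1.126 0.469
endloop
endfacet
facet normal 0.246 0.434 -0.867
outer loop
vertex 0.115 -0.339 -1.212
vertex -0.941 -0.174 -1.429
vertex -0.16 0.394 -0.923
endloop
endfacet
facet normal 0.725 0.001 0.688
outer loop
vertex 0.115 -0.339 -1.212
vertex -0.16 0.394 -0.923
vertex -1.479 -1.126 0.469
endloop
endfacet
facet normal 0.246 0.434 -0.867
outer loop
vertex -0.16 0.394 -0.923
vertex -0.941 -0.174 -1.429
vertex -0.892 0.794 -0.93
endloop
endfacet
facet normal 0.272 0.511 0.815
outer loop
vertex -0.16 0.394 -0.923
vertex -0.892 0.794 -0.93
vertex -1.479 -1.126 0.469
endloop
endfacet
facet normal 0.245 0.434 -0.867
outer loop
vertex -0.892 0.794 -0.93
vertex -0.941 -0.174 -1.429
vertex -1.653 0.626 -1.229
endloop
endfacet
facet normal -0.402 0.616 0.677
outer loop
vertex -0.892 0.794 -0.93
vertex -1.653 0.626 -1.229
vertex -1.479 -1.126 0.469
endloop
endfacet
facet normal 0.246 0.435 -0.866
outer loop
vertex -1.653 0.626 -1.229
vertex -0.941 -0.174 -1.429
vertex -1.996 -0.01 -1.646
endloop
endfacet
facet normal -0.900 0.254 0.354
outer loop
vertex -1.653 0.626 -1.229
vertex -1.996 -0.01 -1.646
vertex -1.479 -1.126 0.469
endloop
endfacet
facet normal 0.246 0.434 -0.867
outer loop
vertex -1.996 -0.01 -1.646
vertex -0.941 -0.174 -1.429
vertex -1.721 -0.742 -1.935
endloop
endfacet
facet normal -0.931 -0.364 0.036
outer loop
vertex -1.996 -0.01 -1.646
vertex -1.721 -0.742 -1.935
vertex -1.479 -1.126 0.469
endloop
endfacet
facet normal 0.246 0.434 -0.867
outer loop
vertex -1.721 -0.742 -1.935
vertex -0.941 -0.174 -1.429
vertex -0.989 -1.142 -1.928
endloop
endfacet
facet normal -0.477 -0.874 -0.092
outer loop
vertex -1.721 -0.742 -1.935
vertex -0.989 -1.142 -1.928
vertex -1.479 -1.126 0.469
endloop
endfacet
facet normal 0.247 0.434 -0.866
outer loop
vertex -0.989 -1.142 -1.928
vertex -0.941 -0.174 -1.429
vertex -0.229 -0.975 -1.628
endloop
endfacet
facet normal 0.197 -0.979 0.047
outer loop
vertex -0.989 -1.142 -1.928
vertex -0.229 -0.975 -1.628
vertex -1.479 -1.126 0.469
endloop
endfacet

endsolid


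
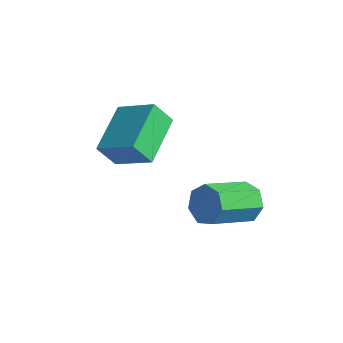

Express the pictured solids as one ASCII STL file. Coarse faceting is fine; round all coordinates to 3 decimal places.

solid 
facet normal -0.359 -0.443 0.822
outer loop
vertex -1.876 -0.998 3.585
vertex -3.35 -1.284 2.787
vertex -1.143 -2.865 2.898
endloop
endfacet
facet normal 0.867 0.168 0.469
outer loop
vertex -0.73 -2.356 1.953
vertex -1.876 -0.998 3.585
vertex -1.143 -2.865 2.898
endloop
endfacet
facet normal -0.359 -0.443 0.821
outer loop
vertex -1.143 -2.865 2.898
vertex -3.35 -1.284 2.787
vertex -2.616 -3.151 2.1
endloop
endfacet
facet normal 0.346 -0.881 -0.323
outer loop
vertex -2.616 -3.151 2.1
vertex -0.73 -2.356 1.953
vertex -1.143 -2.865 2.898
endloop
endfacet
facet normal -0.346 0.881 0.323
outer loop
vertex -1.876 -0.998 3.585
vertex -2.937 -0.775 1.842
vertex -3.35 -1.284 2.787
endloop
endfacet
facet normal 0.867 0.168 0.469
outer loop
vertex -1.464 -0.489 2.64
vertex -1.876 -0.998 3.585
vertex -0.73 -2.356 1.953
endloop
endfacet
facet normal -0.346 0.881 0.323
outer loop
vertex -1.464 -0.489 2.64
vertex -2.937 -0.775 1.842
vertex -1.876 -0.998 3.585
endloop
endfacet
facet normal -0.867 -0.168 -0.469
outer loop
vertex -3.35 -1.284 2.787
vertex -2.937 -0.775 1.842
vertex -2.616 -3.151 2.1
endloop
endfacet
facet normal 0.346 -0.881 -0.324
outer loop
vertex -2.204 -2.642 1.155
vertex -0.73 -2.356 1.953
vertex -2.616 -3.151 2.1
endloop
endfacet
facet normal -0.867 -0.168 -0.469
outer loop
vertex -2.616 -3.151 2.1
vertex -2.937 -0.775 1.842
vertex -2.204 -2.642 1.155
endloop
endfacet
facet normal 0.359 0.443 -0.821
outer loop
vertex -2.204 -2.642 1.155
vertex -1.464 -0.489 2.64
vertex -0.73 -2.356 1.953
endloop
endfacet
facet normal 0.359 0.443 -0.821
outer loop
vertex -2.937 -0.775 1.842
vertex -1.464 -0.489 2.64
vertex -2.204 -2.642 1.155
endloop
endfacet
facet normal 0.172 0.885 -0.433
outer loop
vertex 2.289 -0.472 -0.736
vertex 1.643 -0.14 -0.315
vertex 2.45 -0.185 -0.086
endloop
endfacet
facet normal 0.960 -0.249 -0.128
outer loop
vertex 2.289 -0.472 -0.736
vertex 2.45 -0.185 -0.086
vertex 1.944 -2.251 0.133
endloop
endfacet
facet normal 0.960 -0.249 -0.126
outer loop
vertex 1.944 -2.251 0.133
vertex 2.45 -0.185 -0.086
vertex 2.104 -1.964 0.784
endloop
endfacet
facet normal -0.171 -0.885 0.432
outer loop
vertex 1.944 -2.251 0.133
vertex 2.104 -1.964 0.784
vertex 1.297 -1.92 0.555
endloop
endfacet
facet normal 0.172 0.885 -0.432
outer loop
vertex 2.45 -0.185 -0.086
vertex 1.643 -0.14 -0.315
vertex 2.003 0.135 0.392
endloop
endfacet
facet normal 0.771 0.153 0.619
outer loop
vertex 2.45 -0.185 -0.086
vertex 2.003 0.135 0.392
vertex 2.104 -1.964 0.784
endloop
endfacet
facet normal 0.771 0.153 0.619
outer loop
vertex 2.104 -1.964 0.784
vertex 2.003 0.135 0.392
vertex 1.657 -1.644 1.262
endloop
endfacet
facet normal -0.171 -0.885 0.433
outer loop
vertex 2.104 -1.964 0.784
vertex 1.657 -1.644 1.262
vertex 1.297 -1.92 0.555
endloop
endfacet
facet normal 0.172 0.885 -0.432
outer loop
vertex 2.003 0.135 0.392
vertex 1.643 -0.14 -0.315
vertex 1.285 0.248 0.338
endloop
endfacet
facet normal 0.002 0.439 0.898
outer loop
vertex 2.003 0.135 0.392
vertex 1.285 0.248 0.338
vertex 1.657 -1.644 1.262
endloop
endfacet
facet normal 0.002 0.439 0.898
outer loop
vertex 1.657 -1.644 1.262
vertex 1.285 0.248 0.338
vertex 0.939 -1.531 1.208
endloop
endfacet
facet normal -0.172 -0.885 0.433
outer loop
vertex 1.657 -1.644 1.262
vertex 0.939 -1.531 1.208
vertex 1.297 -1.92 0.555
endloop
endfacet
facet normal 0.171 0.885 -0.432
outer loop
vertex 1.285 0.248 0.338
vertex 1.643 -0.14 -0.315
vertex 0.836 0.068 -0.208
endloop
endfacet
facet normal -0.769 0.395 0.502
outer loop
vertex 1.285 0.248 0.338
vertex 0.836 0.068 -0.208
vertex 0.939 -1.531 1.208
endloop
endfacet
facet normal -0.770 0.395 0.502
outer loop
vertex 0.939 -1.531 1.208
vertex 0.836 0.068 -0.208
vertex 0.491 -1.711 0.662
endloop
endfacet
facet normal -0.172 -0.885 0.433
outer loop
vertex 0.939 -1.531 1.208
vertex 0.491 -1.711 0.662
vertex 1.297 -1.92 0.555
endloop
endfacet
facet normal 0.171 0.885 -0.433
outer loop
vertex 0.836 0.068 -0.208
vertex 1.643 -0.14 -0.315
vertex 0.995 -0.269 -0.834
endloop
endfacet
facet normal -0.961 0.053 -0.273
outer loop
vertex 0.836 0.068 -0.208
vertex 0.995 -0.269 -0.834
vertex 0.491 -1.711 0.662
endloop
endfacet
facet normal -0.961 0.053 -0.272
outer loop
vertex 0.491 -1.711 0.662
vertex 0.995 -0.269 -0.834
vertex 0.65 -2.048 0.035
endloop
endfacet
facet normal -0.172 -0.885 0.432
outer loop
vertex 0.491 -1.711 0.662
vertex 0.65 -2.048 0.035
vertex 1.297 -1.92 0.555
endloop
endfacet
facet normal 0.171 0.885 -0.433
outer loop
vertex 0.995 -0.269 -0.834
vertex 1.643 -0.14 -0.315
vertex 1.642 -0.509 -1.069
endloop
endfacet
facet normal -0.428 -0.328 -0.842
outer loop
vertex 0.995 -0.269 -0.834
vertex 1.642 -0.509 -1.069
vertex 0.65 -2.048 0.035
endloop
endfacet
facet normal -0.428 -0.328 -0.842
outer loop
vertex 0.65 -2.048 0.035
vertex 1.642 -0.509 -1.069
vertex 1.296 -2.288 -0.2
endloop
endfacet
facet normal -0.172 -0.885 0.432
outer loop
vertex 0.65 -2.048 0.035
vertex 1.296 -2.288 -0.2
vertex 1.297 -1.92 0.555
endloop
endfacet
facet normal 0.172 0.885 -0.433
outer loop
vertex 1.642 -0.509 -1.069
vertex 1.643 -0.14 -0.315
vertex 2.289 -0.472 -0.736
endloop
endfacet
facet normal 0.426 -0.463 -0.777
outer loop
vertex 1.642 -0.509 -1.069
vertex 2.289 -0.472 -0.736
vertex 1.296 -2.288 -0.2
endloop
endfacet
facet normal 0.426 -0.462 -0.778
outer loop
vertex 1.296 -2.288 -0.2
vertex 2.289 -0.472 -0.736
vertex 1.944 -2.251 0.133
endloop
endfacet
facet normal -0.171 -0.886 0.432
outer loop
vertex 1.296 -2.288 -0.2
vertex 1.944 -2.251 0.133
vertex 1.297 -1.92 0.555
endloop
endfacet

endsolid


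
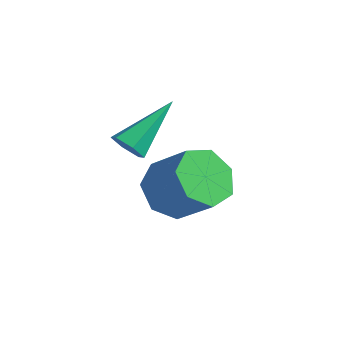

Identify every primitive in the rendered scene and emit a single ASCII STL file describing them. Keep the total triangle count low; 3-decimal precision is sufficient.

solid 
facet normal -0.728 0.017 -0.686
outer loop
vertex -3.046 1.26 -0.121
vertex -3.651 1.775 0.534
vertex -2.989 2.151 -0.159
endloop
endfacet
facet normal 0.683 -0.075 -0.727
outer loop
vertex -3.046 1.26 -0.121
vertex -2.989 2.151 -0.159
vertex -1.824 1.23 1.03
endloop
endfacet
facet normal 0.682 -0.075 -0.727
outer loop
vertex -1.824 1.23 1.03
vertex -2.989 2.151 -0.159
vertex -1.766 2.122 0.992
endloop
endfacet
facet normal 0.728 -0.018 0.685
outer loop
vertex -1.824 1.23 1.03
vertex -1.766 2.122 0.992
vertex -2.429 1.745 1.686
endloop
endfacet
facet normal -0.728 0.017 -0.686
outer loop
vertex -2.989 2.151 -0.159
vertex -3.651 1.775 0.534
vertex -3.431 2.759 0.325
endloop
endfacet
facet normal 0.475 0.733 -0.487
outer loop
vertex -2.989 2.151 -0.159
vertex -3.431 2.759 0.325
vertex -1.766 2.122 0.992
endloop
endfacet
facet normal 0.475 0.734 -0.485
outer loop
vertex -1.766 2.122 0.992
vertex -3.431 2.759 0.325
vertex -2.208 2.729 1.477
endloop
endfacet
facet normal 0.728 -0.018 0.686
outer loop
vertex -1.766 2.122 0.992
vertex -2.208 2.729 1.477
vertex -2.429 1.745 1.686
endloop
endfacet
facet normal -0.728 0.017 -0.685
outer loop
vertex -3.431 2.759 0.325
vertex -3.651 1.775 0.534
vertex -4.038 2.626 0.967
endloop
endfacet
facet normal -0.089 0.989 0.120
outer loop
vertex -3.431 2.759 0.325
vertex -4.038 2.626 0.967
vertex -2.208 2.729 1.477
endloop
endfacet
facet normal -0.089 0.989 0.120
outer loop
vertex -2.208 2.729 1.477
vertex -4.038 2.626 0.967
vertex -2.816 2.596 2.119
endloop
endfacet
facet normal 0.728 -0.018 0.686
outer loop
vertex -2.208 2.729 1.477
vertex -2.816 2.596 2.119
vertex -2.429 1.745 1.686
endloop
endfacet
facet normal -0.728 0.018 -0.686
outer loop
vertex -4.038 2.626 0.967
vertex -3.651 1.775 0.534
vertex -4.355 1.852 1.283
endloop
endfacet
facet normal -0.587 0.500 0.636
outer loop
vertex -4.038 2.626 0.967
vertex -4.355 1.852 1.283
vertex -2.816 2.596 2.119
endloop
endfacet
facet normal -0.587 0.499 0.637
outer loop
vertex -2.816 2.596 2.119
vertex -4.355 1.852 1.283
vertex -3.132 1.822 2.434
endloop
endfacet
facet normal 0.728 -0.018 0.686
outer loop
vertex -2.816 2.596 2.119
vertex -3.132 1.822 2.434
vertex -2.429 1.745 1.686
endloop
endfacet
facet normal -0.728 0.017 -0.686
outer loop
vertex -4.355 1.852 1.283
vertex -3.651 1.775 0.534
vertex -4.141 1.02 1.035
endloop
endfacet
facet normal -0.643 -0.366 0.673
outer loop
vertex -4.355 1.852 1.283
vertex -4.141 1.02 1.035
vertex -3.132 1.822 2.434
endloop
endfacet
facet normal -0.643 -0.365 0.673
outer loop
vertex -3.132 1.822 2.434
vertex -4.141 1.02 1.035
vertex -2.919 0.99 2.187
endloop
endfacet
facet normal 0.728 -0.017 0.686
outer loop
vertex -3.132 1.822 2.434
vertex -2.919 0.99 2.187
vertex -2.429 1.745 1.686
endloop
endfacet
facet normal -0.728 0.018 -0.685
outer loop
vertex -4.141 1.02 1.035
vertex -3.651 1.775 0.534
vertex -3.559 0.757 0.41
endloop
endfacet
facet normal -0.214 -0.956 0.202
outer loop
vertex -4.141 1.02 1.035
vertex -3.559 0.757 0.41
vertex -2.919 0.99 2.187
endloop
endfacet
facet normal -0.214 -0.956 0.202
outer loop
vertex -2.919 0.99 2.187
vertex -3.559 0.757 0.41
vertex -2.336 0.727 1.562
endloop
endfacet
facet normal 0.728 -0.017 0.686
outer loop
vertex -2.919 0.99 2.187
vertex -2.336 0.727 1.562
vertex -2.429 1.745 1.686
endloop
endfacet
facet normal -0.727 0.018 -0.686
outer loop
vertex -3.559 0.757 0.41
vertex -3.651 1.775 0.534
vertex -3.046 1.26 -0.121
endloop
endfacet
facet normal 0.375 -0.826 -0.420
outer loop
vertex -3.559 0.757 0.41
vertex -3.046 1.26 -0.121
vertex -2.336 0.727 1.562
endloop
endfacet
facet normal 0.375 -0.826 -0.420
outer loop
vertex -2.336 0.727 1.562
vertex -3.046 1.26 -0.121
vertex -1.824 1.23 1.03
endloop
endfacet
facet normal 0.728 -0.017 0.685
outer loop
vertex -2.336 0.727 1.562
vertex -1.824 1.23 1.03
vertex -2.429 1.745 1.686
endloop
endfacet
facet normal -0.163 -0.840 -0.517
outer loop
vertex -3.417 -0.265 3.763
vertex -3.811 0.018 3.428
vertex -3.243 0.006 3.268
endloop
endfacet
facet normal 0.952 -0.070 0.297
outer loop
vertex -3.417 -0.265 3.763
vertex -3.243 0.006 3.268
vertex -3.489 1.682 4.452
endloop
endfacet
facet normal -0.163 -0.840 -0.517
outer loop
vertex -3.243 0.006 3.268
vertex -3.811 0.018 3.428
vertex -3.638 0.289 2.933
endloop
endfacet
facet normal 0.743 0.456 -0.491
outer loop
vertex -3.243 0.006 3.268
vertex -3.638 0.289 2.933
vertex -3.489 1.682 4.452
endloop
endfacet
facet normal -0.163 -0.840 -0.517
outer loop
vertex -3.638 0.289 2.933
vertex -3.811 0.018 3.428
vertex -4.206 0.301 3.093
endloop
endfacet
facet normal -0.170 0.735 -0.657
outer loop
vertex -3.638 0.289 2.933
vertex -4.206 0.301 3.093
vertex -3.489 1.682 4.452
endloop
endfacet
facet normal -0.163 -0.840 -0.518
outer loop
vertex -4.206 0.301 3.093
vertex -3.811 0.018 3.428
vertex -4.379 0.03 3.587
endloop
endfacet
facet normal -0.872 0.489 -0.037
outer loop
vertex -4.206 0.301 3.093
vertex -4.379 0.03 3.587
vertex -3.489 1.682 4.452
endloop
endfacet
facet normal -0.163 -0.840 -0.518
outer loop
vertex -4.379 0.03 3.587
vertex -3.811 0.018 3.428
vertex -3.985 -0.253 3.922
endloop
endfacet
facet normal -0.662 -0.035 0.749
outer loop
vertex -4.379 0.03 3.587
vertex -3.985 -0.253 3.922
vertex -3.489 1.682 4.452
endloop
endfacet
facet normal -0.163 -0.840 -0.518
outer loop
vertex -3.985 -0.253 3.922
vertex -3.811 0.018 3.428
vertex -3.417 -0.265 3.763
endloop
endfacet
facet normal 0.250 -0.315 0.916
outer loop
vertex -3.985 -0.253 3.922
vertex -3.417 -0.265 3.763
vertex -3.489 1.682 4.452
endloop
endfacet

endsolid


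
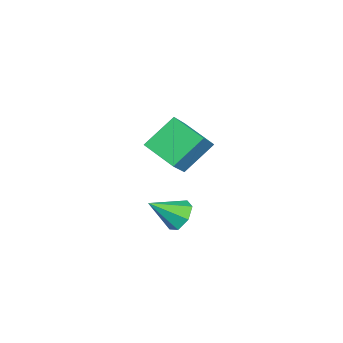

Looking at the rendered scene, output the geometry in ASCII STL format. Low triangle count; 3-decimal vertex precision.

solid 
facet normal -0.191 0.790 -0.583
outer loop
vertex 3.628 -0.312 -0.142
vertex 3.35 0.089 0.492
vertex 4.098 0.06 0.208
endloop
endfacet
facet normal 0.725 -0.601 -0.335
outer loop
vertex 3.628 -0.312 -0.142
vertex 4.098 0.06 0.208
vertex 3.65 -1.149 1.408
endloop
endfacet
facet normal -0.191 0.788 -0.585
outer loop
vertex 4.098 0.06 0.208
vertex 3.35 0.089 0.492
vertex 4.005 0.455 0.771
endloop
endfacet
facet normal 0.963 -0.117 0.241
outer loop
vertex 4.098 0.06 0.208
vertex 4.005 0.455 0.771
vertex 3.65 -1.149 1.408
endloop
endfacet
facet normal -0.192 0.789 -0.584
outer loop
vertex 4.005 0.455 0.771
vertex 3.35 0.089 0.492
vertex 3.419 0.574 1.124
endloop
endfacet
facet normal 0.535 0.207 0.819
outer loop
vertex 4.005 0.455 0.771
vertex 3.419 0.574 1.124
vertex 3.65 -1.149 1.408
endloop
endfacet
facet normal -0.190 0.789 -0.585
outer loop
vertex 3.419 0.574 1.124
vertex 3.35 0.089 0.492
vertex 2.781 0.329 1.001
endloop
endfacet
facet normal -0.235 0.127 0.964
outer loop
vertex 3.419 0.574 1.124
vertex 2.781 0.329 1.001
vertex 3.65 -1.149 1.408
endloop
endfacet
facet normal -0.190 0.789 -0.584
outer loop
vertex 2.781 0.329 1.001
vertex 3.35 0.089 0.492
vertex 2.572 -0.097 0.494
endloop
endfacet
facet normal -0.769 -0.296 0.566
outer loop
vertex 2.781 0.329 1.001
vertex 2.572 -0.097 0.494
vertex 3.65 -1.149 1.408
endloop
endfacet
facet normal -0.190 0.790 -0.583
outer loop
vertex 2.572 -0.097 0.494
vertex 3.35 0.089 0.492
vertex 2.949 -0.382 -0.015
endloop
endfacet
facet normal -0.663 -0.745 -0.074
outer loop
vertex 2.572 -0.097 0.494
vertex 2.949 -0.382 -0.015
vertex 3.65 -1.149 1.408
endloop
endfacet
facet normal -0.190 0.790 -0.583
outer loop
vertex 2.949 -0.382 -0.015
vertex 3.35 0.089 0.492
vertex 3.628 -0.312 -0.142
endloop
endfacet
facet normal 0.002 -0.880 -0.475
outer loop
vertex 2.949 -0.382 -0.015
vertex 3.628 -0.312 -0.142
vertex 3.65 -1.149 1.408
endloop
endfacet
facet normal -0.709 0.194 -0.678
outer loop
vertex -2.717 -0.125 1.863
vertex -1.775 1.162 1.247
vertex -1.885 -1.314 0.652
endloop
endfacet
facet normal -0.551 -0.753 0.360
outer loop
vertex -0.545 -1.682 1.933
vertex -2.717 -0.125 1.863
vertex -1.885 -1.314 0.652
endloop
endfacet
facet normal -0.709 0.194 -0.678
outer loop
vertex -1.885 -1.314 0.652
vertex -1.775 1.162 1.247
vertex -0.943 -0.027 0.036
endloop
endfacet
facet normal 0.440 -0.629 -0.641
outer loop
vertex -0.943 -0.027 0.036
vertex -0.545 -1.682 1.933
vertex -1.885 -1.314 0.652
endloop
endfacet
facet normal -0.440 0.629 0.641
outer loop
vertex -2.717 -0.125 1.863
vertex -0.435 0.794 2.528
vertex -1.775 1.162 1.247
endloop
endfacet
facet normal -0.551 -0.753 0.360
outer loop
vertex -1.377 -0.493 3.144
vertex -2.717 -0.125 1.863
vertex -0.545 -1.682 1.933
endloop
endfacet
facet normal -0.440 0.629 0.641
outer loop
vertex -1.377 -0.493 3.144
vertex -0.435 0.794 2.528
vertex -2.717 -0.125 1.863
endloop
endfacet
facet normal 0.551 0.753 -0.360
outer loop
vertex -1.775 1.162 1.247
vertex -0.435 0.794 2.528
vertex -0.943 -0.027 0.036
endloop
endfacet
facet normal 0.440 -0.629 -0.641
outer loop
vertex 0.397 -0.395 1.317
vertex -0.545 -1.682 1.933
vertex -0.943 -0.027 0.036
endloop
endfacet
facet normal 0.551 0.753 -0.360
outer loop
vertex -0.943 -0.027 0.036
vertex -0.435 0.794 2.528
vertex 0.397 -0.395 1.317
endloop
endfacet
facet normal 0.709 -0.194 0.678
outer loop
vertex 0.397 -0.395 1.317
vertex -1.377 -0.493 3.144
vertex -0.545 -1.682 1.933
endloop
endfacet
facet normal 0.709 -0.194 0.678
outer loop
vertex -0.435 0.794 2.528
vertex -1.377 -0.493 3.144
vertex 0.397 -0.395 1.317
endloop
endfacet

endsolid


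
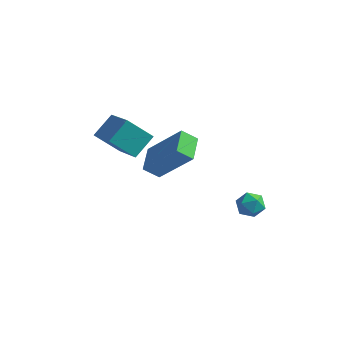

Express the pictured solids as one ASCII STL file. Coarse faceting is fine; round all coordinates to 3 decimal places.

solid 
facet normal -0.682 0.578 -0.448
outer loop
vertex -3.938 -3.69 -0.243
vertex -3.643 -2.806 0.448
vertex -3.04 -3.306 -1.116
endloop
endfacet
facet normal -0.254 -0.762 -0.596
outer loop
vertex -1.777 -4.374 -0.288
vertex -3.938 -3.69 -0.243
vertex -3.04 -3.306 -1.116
endloop
endfacet
facet normal -0.683 0.577 -0.448
outer loop
vertex -3.04 -3.306 -1.116
vertex -3.643 -2.806 0.448
vertex -2.746 -2.422 -0.425
endloop
endfacet
facet normal 0.685 0.293 -0.667
outer loop
vertex -2.746 -2.422 -0.425
vertex -1.777 -4.374 -0.288
vertex -3.04 -3.306 -1.116
endloop
endfacet
facet normal -0.685 -0.293 0.667
outer loop
vertex -3.938 -3.69 -0.243
vertex -2.38 -3.874 1.276
vertex -3.643 -2.806 0.448
endloop
endfacet
facet normal -0.254 -0.762 -0.596
outer loop
vertex -2.674 -4.758 0.585
vertex -3.938 -3.69 -0.243
vertex -1.777 -4.374 -0.288
endloop
endfacet
facet normal -0.685 -0.294 0.667
outer loop
vertex -2.674 -4.758 0.585
vertex -2.38 -3.874 1.276
vertex -3.938 -3.69 -0.243
endloop
endfacet
facet normal 0.254 0.762 0.596
outer loop
vertex -3.643 -2.806 0.448
vertex -2.38 -3.874 1.276
vertex -2.746 -2.422 -0.425
endloop
endfacet
facet normal 0.685 0.293 -0.667
outer loop
vertex -1.482 -3.49 0.403
vertex -1.777 -4.374 -0.288
vertex -2.746 -2.422 -0.425
endloop
endfacet
facet normal 0.253 0.762 0.596
outer loop
vertex -2.746 -2.422 -0.425
vertex -2.38 -3.874 1.276
vertex -1.482 -3.49 0.403
endloop
endfacet
facet normal 0.683 -0.578 0.447
outer loop
vertex -1.482 -3.49 0.403
vertex -2.674 -4.758 0.585
vertex -1.777 -4.374 -0.288
endloop
endfacet
facet normal 0.683 -0.577 0.448
outer loop
vertex -2.38 -3.874 1.276
vertex -2.674 -4.758 0.585
vertex -1.482 -3.49 0.403
endloop
endfacet
facet normal -0.807 0.397 0.438
outer loop
vertex 1.207 -1.891 -3.539
vertex 1.567 -1.683 -3.064
vertex 1.471 -1.319 -3.571
endloop
endfacet
facet normal -0.879 0.390 -0.274
outer loop
vertex 1.207 -1.891 -3.539
vertex 1.471 -1.319 -3.571
vertex 1.464 -1.692 -4.08
endloop
endfacet
facet normal -0.821 -0.286 -0.495
outer loop
vertex 1.207 -1.891 -3.539
vertex 1.464 -1.692 -4.08
vertex 1.555 -2.286 -3.888
endloop
endfacet
facet normal -0.712 -0.697 0.079
outer loop
vertex 1.207 -1.891 -3.539
vertex 1.555 -2.286 -3.888
vertex 1.619 -2.28 -3.26
endloop
endfacet
facet normal -0.704 -0.276 0.654
outer loop
vertex 1.207 -1.891 -3.539
vertex 1.619 -2.28 -3.26
vertex 1.567 -1.683 -3.064
endloop
endfacet
facet normal -0.339 0.761 -0.553
outer loop
vertex 1.464 -1.692 -4.08
vertex 1.471 -1.319 -3.571
vertex 1.981 -1.36 -3.94
endloop
endfacet
facet normal -0.222 0.772 0.596
outer loop
vertex 1.471 -1.319 -3.571
vertex 1.567 -1.683 -3.064
vertex 2.045 -1.354 -3.312
endloop
endfacet
facet normal -0.054 -0.316 0.947
outer loop
vertex 1.567 -1.683 -3.064
vertex 1.619 -2.28 -3.26
vertex 2.136 -1.948 -3.12
endloop
endfacet
facet normal -0.068 -0.998 0.016
outer loop
vertex 1.619 -2.28 -3.26
vertex 1.555 -2.286 -3.888
vertex 2.129 -2.321 -3.629
endloop
endfacet
facet normal -0.244 -0.332 -0.911
outer loop
vertex 1.555 -2.286 -3.888
vertex 1.464 -1.692 -4.08
vertex 2.033 -1.957 -4.136
endloop
endfacet
facet normal 0.712 0.697 -0.079
outer loop
vertex 2.393 -1.749 -3.661
vertex 1.981 -1.36 -3.94
vertex 2.045 -1.354 -3.312
endloop
endfacet
facet normal 0.821 0.286 0.495
outer loop
vertex 2.393 -1.749 -3.661
vertex 2.045 -1.354 -3.312
vertex 2.136 -1.948 -3.12
endloop
endfacet
facet normal 0.879 -0.390 0.274
outer loop
vertex 2.393 -1.749 -3.661
vertex 2.136 -1.948 -3.12
vertex 2.129 -2.321 -3.629
endloop
endfacet
facet normal 0.807 -0.397 -0.438
outer loop
vertex 2.393 -1.749 -3.661
vertex 2.129 -2.321 -3.629
vertex 2.033 -1.957 -4.136
endloop
endfacet
facet normal 0.704 0.276 -0.654
outer loop
vertex 2.393 -1.749 -3.661
vertex 2.033 -1.957 -4.136
vertex 1.981 -1.36 -3.94
endloop
endfacet
facet normal 0.068 0.998 -0.016
outer loop
vertex 2.045 -1.354 -3.312
vertex 1.981 -1.36 -3.94
vertex 1.471 -1.319 -3.571
endloop
endfacet
facet normal 0.244 0.332 0.911
outer loop
vertex 2.136 -1.948 -3.12
vertex 2.045 -1.354 -3.312
vertex 1.567 -1.683 -3.064
endloop
endfacet
facet normal 0.339 -0.761 0.553
outer loop
vertex 2.129 -2.321 -3.629
vertex 2.136 -1.948 -3.12
vertex 1.619 -2.28 -3.26
endloop
endfacet
facet normal 0.222 -0.772 -0.596
outer loop
vertex 2.033 -1.957 -4.136
vertex 2.129 -2.321 -3.629
vertex 1.555 -2.286 -3.888
endloop
endfacet
facet normal 0.054 0.316 -0.947
outer loop
vertex 1.981 -1.36 -3.94
vertex 2.033 -1.957 -4.136
vertex 1.464 -1.692 -4.08
endloop
endfacet
facet normal -0.673 -0.012 -0.740
outer loop
vertex -2.35 -2.75 -2.345
vertex -2.705 -1.656 -2.04
vertex -1.802 -2.432 -2.849
endloop
endfacet
facet normal 0.299 -0.920 -0.256
outer loop
vertex -0.355 -2.404 -1.26
vertex -2.35 -2.75 -2.345
vertex -1.802 -2.432 -2.849
endloop
endfacet
facet normal -0.673 -0.013 -0.739
outer loop
vertex -1.802 -2.432 -2.849
vertex -2.705 -1.656 -2.04
vertex -2.157 -1.337 -2.545
endloop
endfacet
facet normal 0.677 0.392 -0.623
outer loop
vertex -2.157 -1.337 -2.545
vertex -0.355 -2.404 -1.26
vertex -1.802 -2.432 -2.849
endloop
endfacet
facet normal -0.676 -0.393 0.623
outer loop
vertex -2.35 -2.75 -2.345
vertex -1.258 -1.628 -0.451
vertex -2.705 -1.656 -2.04
endloop
endfacet
facet normal 0.299 -0.919 -0.256
outer loop
vertex -0.903 -2.723 -0.755
vertex -2.35 -2.75 -2.345
vertex -0.355 -2.404 -1.26
endloop
endfacet
facet normal -0.677 -0.392 0.623
outer loop
vertex -0.903 -2.723 -0.755
vertex -1.258 -1.628 -0.451
vertex -2.35 -2.75 -2.345
endloop
endfacet
facet normal -0.299 0.919 0.256
outer loop
vertex -2.705 -1.656 -2.04
vertex -1.258 -1.628 -0.451
vertex -2.157 -1.337 -2.545
endloop
endfacet
facet normal 0.677 0.393 -0.623
outer loop
vertex -0.71 -1.31 -0.955
vertex -0.355 -2.404 -1.26
vertex -2.157 -1.337 -2.545
endloop
endfacet
facet normal -0.298 0.920 0.256
outer loop
vertex -2.157 -1.337 -2.545
vertex -1.258 -1.628 -0.451
vertex -0.71 -1.31 -0.955
endloop
endfacet
facet normal 0.674 0.013 0.739
outer loop
vertex -0.71 -1.31 -0.955
vertex -0.903 -2.723 -0.755
vertex -0.355 -2.404 -1.26
endloop
endfacet
facet normal 0.673 0.013 0.740
outer loop
vertex -1.258 -1.628 -0.451
vertex -0.903 -2.723 -0.755
vertex -0.71 -1.31 -0.955
endloop
endfacet

endsolid


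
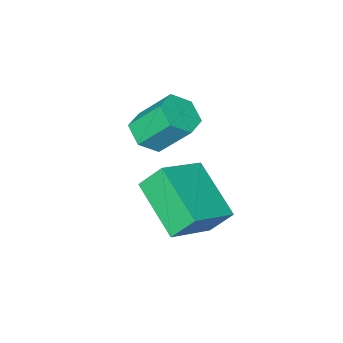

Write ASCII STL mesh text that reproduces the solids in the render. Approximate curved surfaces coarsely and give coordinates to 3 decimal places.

solid 
facet normal 0.364 -0.541 -0.759
outer loop
vertex -2.656 -1.587 0.886
vertex -3.18 -1.367 0.478
vertex -2.582 -1.004 0.506
endloop
endfacet
facet normal 0.925 0.117 0.360
outer loop
vertex -2.656 -1.587 0.886
vertex -2.582 -1.004 0.506
vertex -3.176 -0.813 1.97
endloop
endfacet
facet normal 0.925 0.117 0.360
outer loop
vertex -3.176 -0.813 1.97
vertex -2.582 -1.004 0.506
vertex -3.102 -0.23 1.59
endloop
endfacet
facet normal -0.364 0.541 0.759
outer loop
vertex -3.176 -0.813 1.97
vertex -3.102 -0.23 1.59
vertex -3.7 -0.593 1.562
endloop
endfacet
facet normal 0.364 -0.541 -0.758
outer loop
vertex -2.582 -1.004 0.506
vertex -3.18 -1.367 0.478
vertex -3.106 -0.784 0.097
endloop
endfacet
facet normal 0.554 0.780 -0.291
outer loop
vertex -2.582 -1.004 0.506
vertex -3.106 -0.784 0.097
vertex -3.102 -0.23 1.59
endloop
endfacet
facet normal 0.554 0.780 -0.291
outer loop
vertex -3.102 -0.23 1.59
vertex -3.106 -0.784 0.097
vertex -3.626 -0.01 1.181
endloop
endfacet
facet normal -0.364 0.541 0.758
outer loop
vertex -3.102 -0.23 1.59
vertex -3.626 -0.01 1.181
vertex -3.7 -0.593 1.562
endloop
endfacet
facet normal 0.363 -0.542 -0.758
outer loop
vertex -3.106 -0.784 0.097
vertex -3.18 -1.367 0.478
vertex -3.704 -1.147 0.07
endloop
endfacet
facet normal -0.372 0.662 -0.651
outer loop
vertex -3.106 -0.784 0.097
vertex -3.704 -1.147 0.07
vertex -3.626 -0.01 1.181
endloop
endfacet
facet normal -0.372 0.662 -0.651
outer loop
vertex -3.626 -0.01 1.181
vertex -3.704 -1.147 0.07
vertex -4.224 -0.373 1.154
endloop
endfacet
facet normal -0.363 0.542 0.758
outer loop
vertex -3.626 -0.01 1.181
vertex -4.224 -0.373 1.154
vertex -3.7 -0.593 1.562
endloop
endfacet
facet normal 0.364 -0.541 -0.759
outer loop
vertex -3.704 -1.147 0.07
vertex -3.18 -1.367 0.478
vertex -3.778 -1.73 0.45
endloop
endfacet
facet normal -0.925 -0.117 -0.360
outer loop
vertex -3.704 -1.147 0.07
vertex -3.778 -1.73 0.45
vertex -4.224 -0.373 1.154
endloop
endfacet
facet normal -0.925 -0.117 -0.360
outer loop
vertex -4.224 -0.373 1.154
vertex -3.778 -1.73 0.45
vertex -4.298 -0.956 1.534
endloop
endfacet
facet normal -0.364 0.541 0.759
outer loop
vertex -4.224 -0.373 1.154
vertex -4.298 -0.956 1.534
vertex -3.7 -0.593 1.562
endloop
endfacet
facet normal 0.364 -0.541 -0.758
outer loop
vertex -3.778 -1.73 0.45
vertex -3.18 -1.367 0.478
vertex -3.254 -1.95 0.859
endloop
endfacet
facet normal -0.554 -0.780 0.291
outer loop
vertex -3.778 -1.73 0.45
vertex -3.254 -1.95 0.859
vertex -4.298 -0.956 1.534
endloop
endfacet
facet normal -0.554 -0.780 0.291
outer loop
vertex -4.298 -0.956 1.534
vertex -3.254 -1.95 0.859
vertex -3.774 -1.176 1.943
endloop
endfacet
facet normal -0.364 0.541 0.758
outer loop
vertex -4.298 -0.956 1.534
vertex -3.774 -1.176 1.943
vertex -3.7 -0.593 1.562
endloop
endfacet
facet normal 0.363 -0.542 -0.758
outer loop
vertex -3.254 -1.95 0.859
vertex -3.18 -1.367 0.478
vertex -2.656 -1.587 0.886
endloop
endfacet
facet normal 0.372 -0.662 0.651
outer loop
vertex -3.254 -1.95 0.859
vertex -2.656 -1.587 0.886
vertex -3.774 -1.176 1.943
endloop
endfacet
facet normal 0.372 -0.662 0.651
outer loop
vertex -3.774 -1.176 1.943
vertex -2.656 -1.587 0.886
vertex -3.176 -0.813 1.97
endloop
endfacet
facet normal -0.363 0.542 0.758
outer loop
vertex -3.774 -1.176 1.943
vertex -3.176 -0.813 1.97
vertex -3.7 -0.593 1.562
endloop
endfacet
facet normal -0.428 0.454 0.782
outer loop
vertex -2.876 -0.308 -0.143
vertex -2.737 1.415 -1.067
vertex -4.327 -0.543 -0.8
endloop
endfacet
facet normal -0.071 -0.879 0.471
outer loop
vertex -3.883 -1.015 -1.613
vertex -2.876 -0.308 -0.143
vertex -4.327 -0.543 -0.8
endloop
endfacet
facet normal -0.427 0.454 0.782
outer loop
vertex -4.327 -0.543 -0.8
vertex -2.737 1.415 -1.067
vertex -4.188 1.18 -1.723
endloop
endfacet
facet normal -0.901 -0.146 -0.408
outer loop
vertex -4.188 1.18 -1.723
vertex -3.883 -1.015 -1.613
vertex -4.327 -0.543 -0.8
endloop
endfacet
facet normal 0.901 0.146 0.408
outer loop
vertex -2.876 -0.308 -0.143
vertex -2.293 0.943 -1.88
vertex -2.737 1.415 -1.067
endloop
endfacet
facet normal -0.071 -0.879 0.471
outer loop
vertex -2.432 -0.78 -0.957
vertex -2.876 -0.308 -0.143
vertex -3.883 -1.015 -1.613
endloop
endfacet
facet normal 0.902 0.146 0.407
outer loop
vertex -2.432 -0.78 -0.957
vertex -2.293 0.943 -1.88
vertex -2.876 -0.308 -0.143
endloop
endfacet
facet normal 0.071 0.879 -0.472
outer loop
vertex -2.737 1.415 -1.067
vertex -2.293 0.943 -1.88
vertex -4.188 1.18 -1.723
endloop
endfacet
facet normal -0.902 -0.146 -0.407
outer loop
vertex -3.744 0.708 -2.537
vertex -3.883 -1.015 -1.613
vertex -4.188 1.18 -1.723
endloop
endfacet
facet normal 0.071 0.879 -0.471
outer loop
vertex -4.188 1.18 -1.723
vertex -2.293 0.943 -1.88
vertex -3.744 0.708 -2.537
endloop
endfacet
facet normal 0.427 -0.454 -0.782
outer loop
vertex -3.744 0.708 -2.537
vertex -2.432 -0.78 -0.957
vertex -3.883 -1.015 -1.613
endloop
endfacet
facet normal 0.428 -0.453 -0.782
outer loop
vertex -2.293 0.943 -1.88
vertex -2.432 -0.78 -0.957
vertex -3.744 0.708 -2.537
endloop
endfacet

endsolid


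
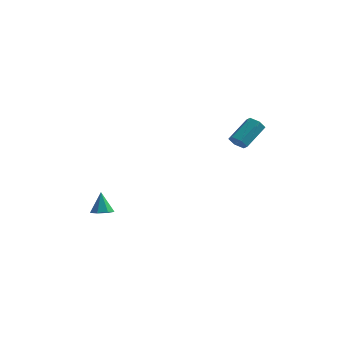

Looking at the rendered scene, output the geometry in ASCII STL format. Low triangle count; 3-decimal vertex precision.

solid 
facet normal -0.251 -0.752 -0.610
outer loop
vertex 3.977 1.831 2.979
vertex 3.643 2.16 2.711
vertex 4.158 2.114 2.556
endloop
endfacet
facet normal 0.908 -0.401 0.120
outer loop
vertex 3.977 1.831 2.979
vertex 4.158 2.114 2.556
vertex 4.371 3.011 3.937
endloop
endfacet
facet normal 0.908 -0.401 0.120
outer loop
vertex 4.371 3.011 3.937
vertex 4.158 2.114 2.556
vertex 4.552 3.294 3.514
endloop
endfacet
facet normal 0.251 0.752 0.610
outer loop
vertex 4.371 3.011 3.937
vertex 4.552 3.294 3.514
vertex 4.037 3.34 3.669
endloop
endfacet
facet normal -0.251 -0.752 -0.610
outer loop
vertex 4.158 2.114 2.556
vertex 3.643 2.16 2.711
vertex 3.824 2.443 2.288
endloop
endfacet
facet normal 0.745 0.253 -0.618
outer loop
vertex 4.158 2.114 2.556
vertex 3.824 2.443 2.288
vertex 4.552 3.294 3.514
endloop
endfacet
facet normal 0.745 0.253 -0.618
outer loop
vertex 4.552 3.294 3.514
vertex 3.824 2.443 2.288
vertex 4.218 3.623 3.246
endloop
endfacet
facet normal 0.251 0.752 0.610
outer loop
vertex 4.552 3.294 3.514
vertex 4.218 3.623 3.246
vertex 4.037 3.34 3.669
endloop
endfacet
facet normal -0.251 -0.752 -0.610
outer loop
vertex 3.824 2.443 2.288
vertex 3.643 2.16 2.711
vertex 3.309 2.489 2.443
endloop
endfacet
facet normal -0.164 0.654 -0.738
outer loop
vertex 3.824 2.443 2.288
vertex 3.309 2.489 2.443
vertex 4.218 3.623 3.246
endloop
endfacet
facet normal -0.164 0.654 -0.738
outer loop
vertex 4.218 3.623 3.246
vertex 3.309 2.489 2.443
vertex 3.703 3.669 3.401
endloop
endfacet
facet normal 0.251 0.752 0.610
outer loop
vertex 4.218 3.623 3.246
vertex 3.703 3.669 3.401
vertex 4.037 3.34 3.669
endloop
endfacet
facet normal -0.251 -0.752 -0.610
outer loop
vertex 3.309 2.489 2.443
vertex 3.643 2.16 2.711
vertex 3.128 2.206 2.866
endloop
endfacet
facet normal -0.908 0.401 -0.120
outer loop
vertex 3.309 2.489 2.443
vertex 3.128 2.206 2.866
vertex 3.703 3.669 3.401
endloop
endfacet
facet normal -0.908 0.401 -0.120
outer loop
vertex 3.703 3.669 3.401
vertex 3.128 2.206 2.866
vertex 3.522 3.386 3.824
endloop
endfacet
facet normal 0.251 0.752 0.610
outer loop
vertex 3.703 3.669 3.401
vertex 3.522 3.386 3.824
vertex 4.037 3.34 3.669
endloop
endfacet
facet normal -0.251 -0.752 -0.610
outer loop
vertex 3.128 2.206 2.866
vertex 3.643 2.16 2.711
vertex 3.462 1.877 3.134
endloop
endfacet
facet normal -0.745 -0.253 0.618
outer loop
vertex 3.128 2.206 2.866
vertex 3.462 1.877 3.134
vertex 3.522 3.386 3.824
endloop
endfacet
facet normal -0.745 -0.253 0.618
outer loop
vertex 3.522 3.386 3.824
vertex 3.462 1.877 3.134
vertex 3.856 3.057 4.092
endloop
endfacet
facet normal 0.251 0.752 0.610
outer loop
vertex 3.522 3.386 3.824
vertex 3.856 3.057 4.092
vertex 4.037 3.34 3.669
endloop
endfacet
facet normal -0.251 -0.752 -0.610
outer loop
vertex 3.462 1.877 3.134
vertex 3.643 2.16 2.711
vertex 3.977 1.831 2.979
endloop
endfacet
facet normal 0.164 -0.654 0.738
outer loop
vertex 3.462 1.877 3.134
vertex 3.977 1.831 2.979
vertex 3.856 3.057 4.092
endloop
endfacet
facet normal 0.164 -0.654 0.738
outer loop
vertex 3.856 3.057 4.092
vertex 3.977 1.831 2.979
vertex 4.371 3.011 3.937
endloop
endfacet
facet normal 0.251 0.752 0.610
outer loop
vertex 3.856 3.057 4.092
vertex 4.371 3.011 3.937
vertex 4.037 3.34 3.669
endloop
endfacet
facet normal 0.163 -0.220 -0.962
outer loop
vertex -2.39 0.9 -2.54
vertex -2.957 0.682 -2.586
vertex -2.76 1.251 -2.683
endloop
endfacet
facet normal 0.573 0.744 0.343
outer loop
vertex -2.39 0.9 -2.54
vertex -2.76 1.251 -2.683
vertex -3.163 0.958 -1.374
endloop
endfacet
facet normal 0.163 -0.220 -0.962
outer loop
vertex -2.76 1.251 -2.683
vertex -2.957 0.682 -2.586
vertex -3.279 1.172 -2.753
endloop
endfacet
facet normal -0.170 0.971 0.165
outer loop
vertex -2.76 1.251 -2.683
vertex -3.279 1.172 -2.753
vertex -3.163 0.958 -1.374
endloop
endfacet
facet normal 0.163 -0.221 -0.962
outer loop
vertex -3.279 1.172 -2.753
vertex -2.957 0.682 -2.586
vertex -3.555 0.724 -2.697
endloop
endfacet
facet normal -0.833 0.532 0.153
outer loop
vertex -3.279 1.172 -2.753
vertex -3.555 0.724 -2.697
vertex -3.163 0.958 -1.374
endloop
endfacet
facet normal 0.163 -0.220 -0.962
outer loop
vertex -3.555 0.724 -2.697
vertex -2.957 0.682 -2.586
vertex -3.382 0.244 -2.558
endloop
endfacet
facet normal -0.918 -0.240 0.315
outer loop
vertex -3.555 0.724 -2.697
vertex -3.382 0.244 -2.558
vertex -3.163 0.958 -1.374
endloop
endfacet
facet normal 0.163 -0.219 -0.962
outer loop
vertex -3.382 0.244 -2.558
vertex -2.957 0.682 -2.586
vertex -2.888 0.093 -2.44
endloop
endfacet
facet normal -0.361 -0.768 0.530
outer loop
vertex -3.382 0.244 -2.558
vertex -2.888 0.093 -2.44
vertex -3.163 0.958 -1.374
endloop
endfacet
facet normal 0.163 -0.219 -0.962
outer loop
vertex -2.888 0.093 -2.44
vertex -2.957 0.682 -2.586
vertex -2.447 0.385 -2.432
endloop
endfacet
facet normal 0.418 -0.649 0.635
outer loop
vertex -2.888 0.093 -2.44
vertex -2.447 0.385 -2.432
vertex -3.163 0.958 -1.374
endloop
endfacet
facet normal 0.163 -0.220 -0.962
outer loop
vertex -2.447 0.385 -2.432
vertex -2.957 0.682 -2.586
vertex -2.39 0.9 -2.54
endloop
endfacet
facet normal 0.834 0.023 0.552
outer loop
vertex -2.447 0.385 -2.432
vertex -2.39 0.9 -2.54
vertex -3.163 0.958 -1.374
endloop
endfacet

endsolid
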